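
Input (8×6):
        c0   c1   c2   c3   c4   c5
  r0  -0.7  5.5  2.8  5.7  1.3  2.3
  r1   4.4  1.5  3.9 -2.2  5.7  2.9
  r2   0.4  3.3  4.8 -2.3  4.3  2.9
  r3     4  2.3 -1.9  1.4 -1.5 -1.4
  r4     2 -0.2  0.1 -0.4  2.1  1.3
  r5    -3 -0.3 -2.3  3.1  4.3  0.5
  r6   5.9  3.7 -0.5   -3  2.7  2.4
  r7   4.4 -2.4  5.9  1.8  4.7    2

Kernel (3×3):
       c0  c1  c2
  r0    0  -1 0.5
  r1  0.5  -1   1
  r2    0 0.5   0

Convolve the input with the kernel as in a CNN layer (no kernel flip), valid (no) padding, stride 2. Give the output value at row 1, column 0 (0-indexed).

The receptive field on the input at this output position is [0.4 3.3 4.8 / 4 2.3 -1.9 / 2 -0.2 0.1]. Elementwise product with the kernel and sum: 3.3·-1 + 4.8·0.5 + 4·0.5 + 2.3·-1 + -1.9·1 + -0.2·0.5.

-3.2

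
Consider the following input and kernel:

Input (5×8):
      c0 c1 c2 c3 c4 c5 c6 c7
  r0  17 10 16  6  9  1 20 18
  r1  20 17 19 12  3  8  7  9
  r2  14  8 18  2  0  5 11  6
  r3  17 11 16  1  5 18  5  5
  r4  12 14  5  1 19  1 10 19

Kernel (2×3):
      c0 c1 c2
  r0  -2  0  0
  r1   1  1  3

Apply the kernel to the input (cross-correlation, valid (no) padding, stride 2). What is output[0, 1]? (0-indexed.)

8

The receptive field on the input at this output position is [16 6 9 / 19 12 3]. Elementwise product with the kernel and sum: 16·-2 + 19·1 + 12·1 + 3·3.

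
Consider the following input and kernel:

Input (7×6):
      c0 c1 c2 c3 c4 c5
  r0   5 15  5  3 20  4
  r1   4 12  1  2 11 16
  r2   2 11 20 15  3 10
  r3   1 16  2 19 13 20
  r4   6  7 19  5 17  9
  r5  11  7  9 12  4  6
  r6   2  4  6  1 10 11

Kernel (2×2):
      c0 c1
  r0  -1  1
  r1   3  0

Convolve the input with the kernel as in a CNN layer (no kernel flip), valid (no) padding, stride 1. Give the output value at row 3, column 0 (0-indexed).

The receptive field on the input at this output position is [1 16 / 6 7]. Elementwise product with the kernel and sum: 1·-1 + 16·1 + 6·3.

33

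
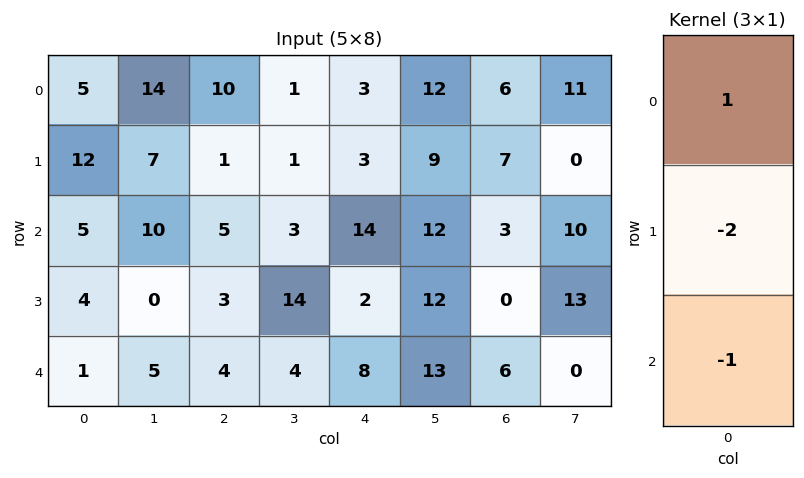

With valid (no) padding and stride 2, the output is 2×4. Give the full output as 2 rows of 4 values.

-24 3 -17 -11
-4 -5 2 -3

Output[0,0]: The receptive field on the input at this output position is [5 / 12 / 5]. Elementwise product with the kernel and sum: 5·1 + 12·-2 + 5·-1.
Output[0,1]: The receptive field on the input at this output position is [10 / 1 / 5]. Elementwise product with the kernel and sum: 10·1 + 1·-2 + 5·-1.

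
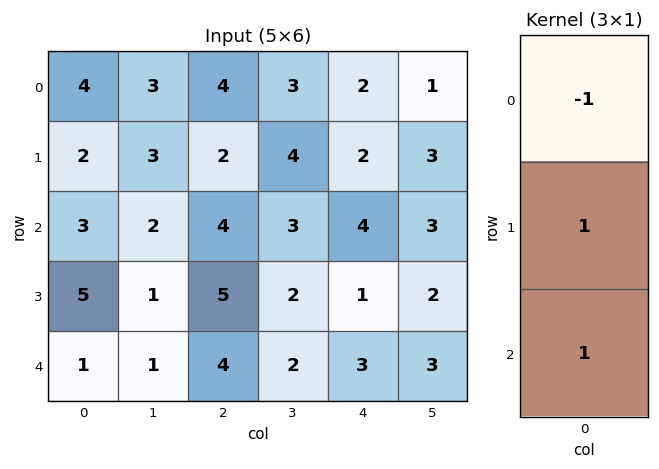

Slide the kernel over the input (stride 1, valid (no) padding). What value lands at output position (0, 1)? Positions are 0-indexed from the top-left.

The receptive field on the input at this output position is [3 / 3 / 2]. Elementwise product with the kernel and sum: 3·-1 + 3·1 + 2·1.

2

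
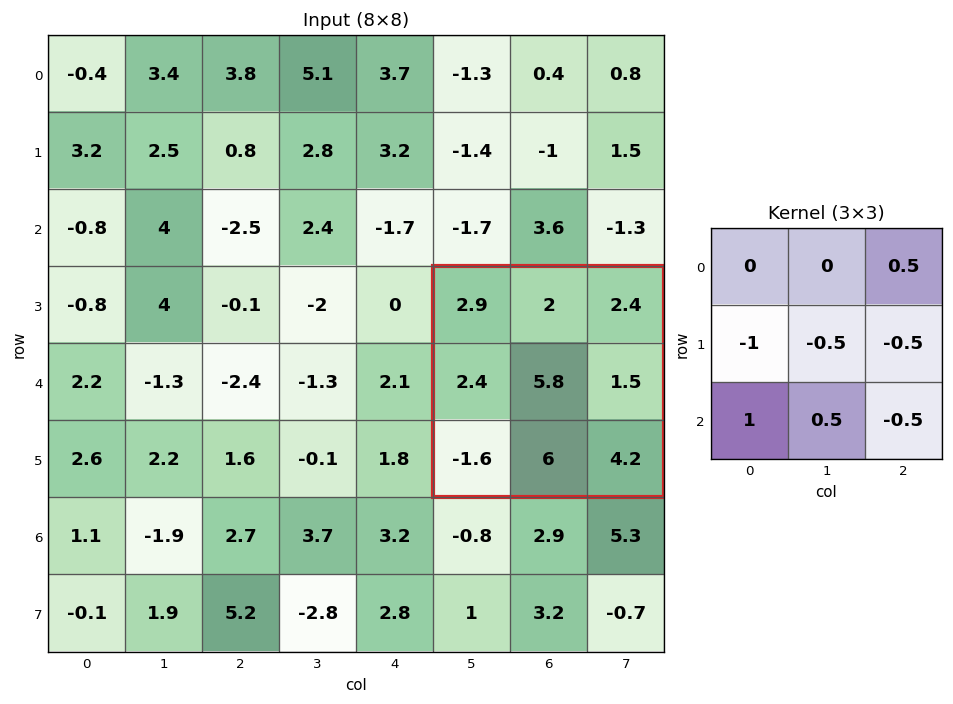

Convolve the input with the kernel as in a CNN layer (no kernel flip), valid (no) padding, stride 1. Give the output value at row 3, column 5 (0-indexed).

-5.55

The receptive field on the input at this output position is [2.9 2 2.4 / 2.4 5.8 1.5 / -1.6 6 4.2]. Elementwise product with the kernel and sum: 2.4·0.5 + 2.4·-1 + 5.8·-0.5 + 1.5·-0.5 + -1.6·1 + 6·0.5 + 4.2·-0.5.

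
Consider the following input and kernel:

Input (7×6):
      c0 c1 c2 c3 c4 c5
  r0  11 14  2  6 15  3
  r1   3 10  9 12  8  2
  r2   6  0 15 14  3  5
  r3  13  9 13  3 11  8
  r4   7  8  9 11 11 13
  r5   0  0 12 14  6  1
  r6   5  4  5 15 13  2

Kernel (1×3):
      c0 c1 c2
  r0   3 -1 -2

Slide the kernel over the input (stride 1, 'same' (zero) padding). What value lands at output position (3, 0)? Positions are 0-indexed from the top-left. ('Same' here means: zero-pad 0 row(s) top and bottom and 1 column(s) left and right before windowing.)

The receptive field on the zero-padded input at this output position is [0 13 9]. Elementwise product with the kernel and sum: 0·3 + 13·-1 + 9·-2.

-31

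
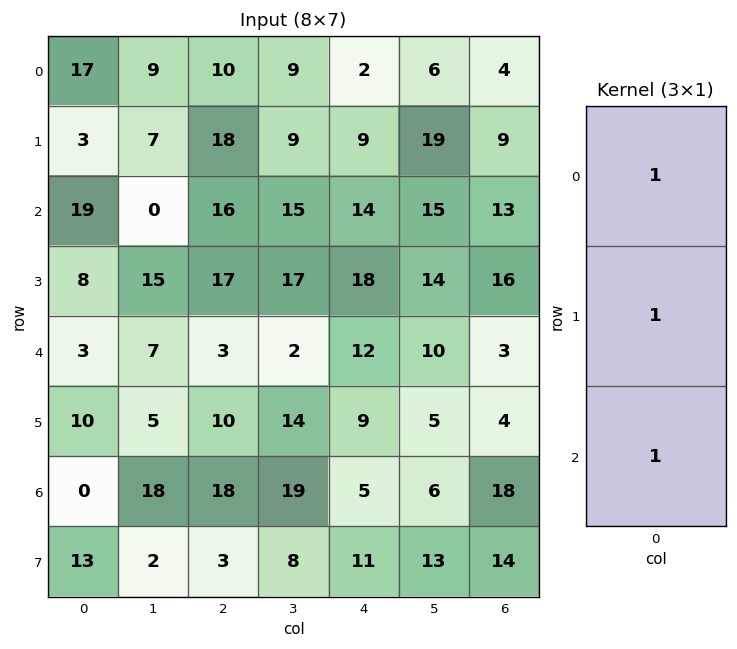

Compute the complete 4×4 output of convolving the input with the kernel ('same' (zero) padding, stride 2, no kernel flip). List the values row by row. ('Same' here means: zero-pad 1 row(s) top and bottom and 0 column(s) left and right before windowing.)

20 28 11 13
30 51 41 38
21 30 39 23
23 31 25 36

Output[0,0]: The receptive field on the zero-padded input at this output position is [0 / 17 / 3]. Elementwise product with the kernel and sum: 0·1 + 17·1 + 3·1.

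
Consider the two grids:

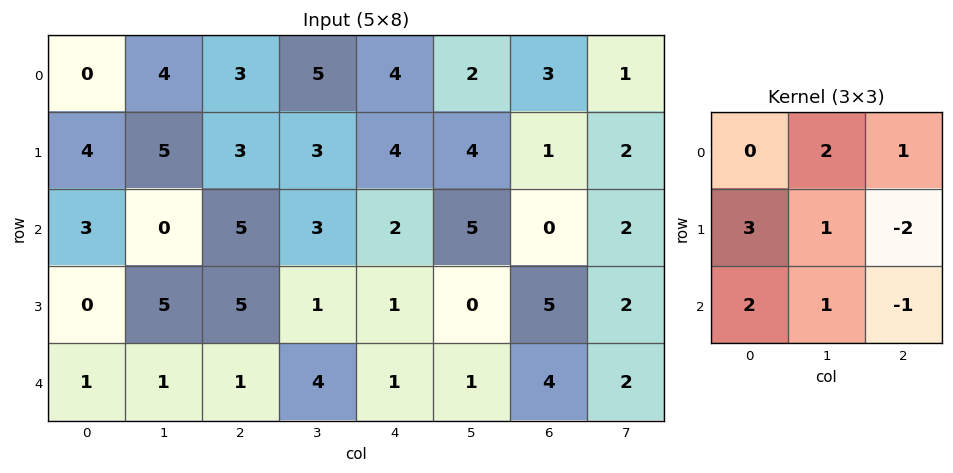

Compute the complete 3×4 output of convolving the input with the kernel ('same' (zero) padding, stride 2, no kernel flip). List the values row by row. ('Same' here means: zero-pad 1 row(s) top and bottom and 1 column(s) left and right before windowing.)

-9 15 21 14
11 22 16 18
4 7 13 15

Output[0,0]: The receptive field on the zero-padded input at this output position is [0 0 0 / 0 0 4 / 0 4 5]. Elementwise product with the kernel and sum: 0·2 + 0·1 + 0·3 + 0·1 + 4·-2 + 0·2 + 4·1 + 5·-1.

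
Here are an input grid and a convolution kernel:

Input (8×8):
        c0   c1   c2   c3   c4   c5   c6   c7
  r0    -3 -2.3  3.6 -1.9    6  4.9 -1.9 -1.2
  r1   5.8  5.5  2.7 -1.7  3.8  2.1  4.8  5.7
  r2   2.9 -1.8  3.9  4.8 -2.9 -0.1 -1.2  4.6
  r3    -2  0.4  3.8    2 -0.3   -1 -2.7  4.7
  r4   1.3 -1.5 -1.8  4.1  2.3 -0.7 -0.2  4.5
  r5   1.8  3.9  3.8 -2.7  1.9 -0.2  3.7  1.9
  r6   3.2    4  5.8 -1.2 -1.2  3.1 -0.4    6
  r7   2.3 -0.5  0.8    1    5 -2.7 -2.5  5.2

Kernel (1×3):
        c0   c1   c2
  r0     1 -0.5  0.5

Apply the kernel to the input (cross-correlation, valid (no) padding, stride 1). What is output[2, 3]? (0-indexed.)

The receptive field on the input at this output position is [4.8 -2.9 -0.1]. Elementwise product with the kernel and sum: 4.8·1 + -2.9·-0.5 + -0.1·0.5.

6.2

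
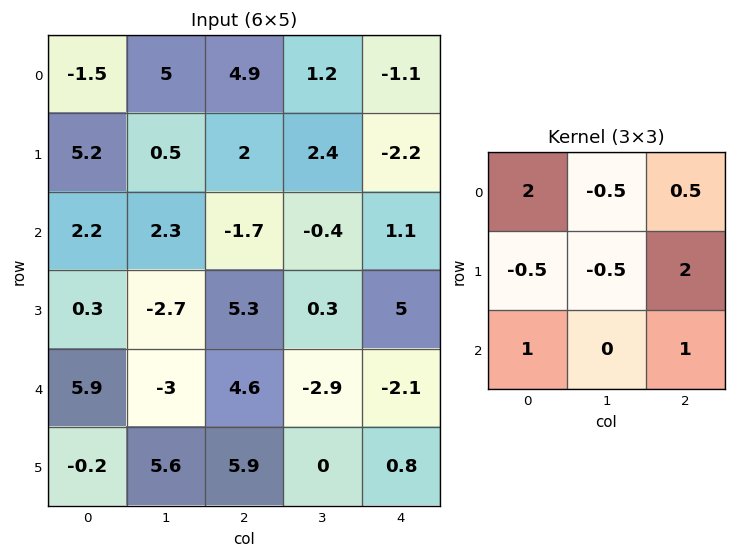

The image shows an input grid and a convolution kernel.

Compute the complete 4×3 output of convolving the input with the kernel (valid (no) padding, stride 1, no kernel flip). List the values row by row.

-1.4 13.6 1.45
11.1 -2.3 15.25
24.7 -1.35 7.05
18.05 -8.9 14.6

Output[0,0]: The receptive field on the input at this output position is [-1.5 5 4.9 / 5.2 0.5 2 / 2.2 2.3 -1.7]. Elementwise product with the kernel and sum: -1.5·2 + 5·-0.5 + 4.9·0.5 + 5.2·-0.5 + 0.5·-0.5 + 2·2 + 2.2·1 + -1.7·1.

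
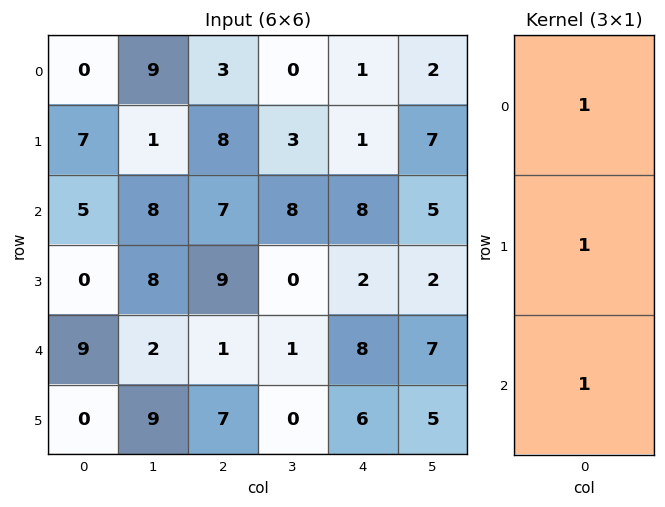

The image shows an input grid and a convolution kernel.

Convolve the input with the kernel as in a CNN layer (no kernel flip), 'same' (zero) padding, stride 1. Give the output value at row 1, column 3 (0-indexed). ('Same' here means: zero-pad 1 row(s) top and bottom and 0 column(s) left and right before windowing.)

The receptive field on the zero-padded input at this output position is [0 / 3 / 8]. Elementwise product with the kernel and sum: 0·1 + 3·1 + 8·1.

11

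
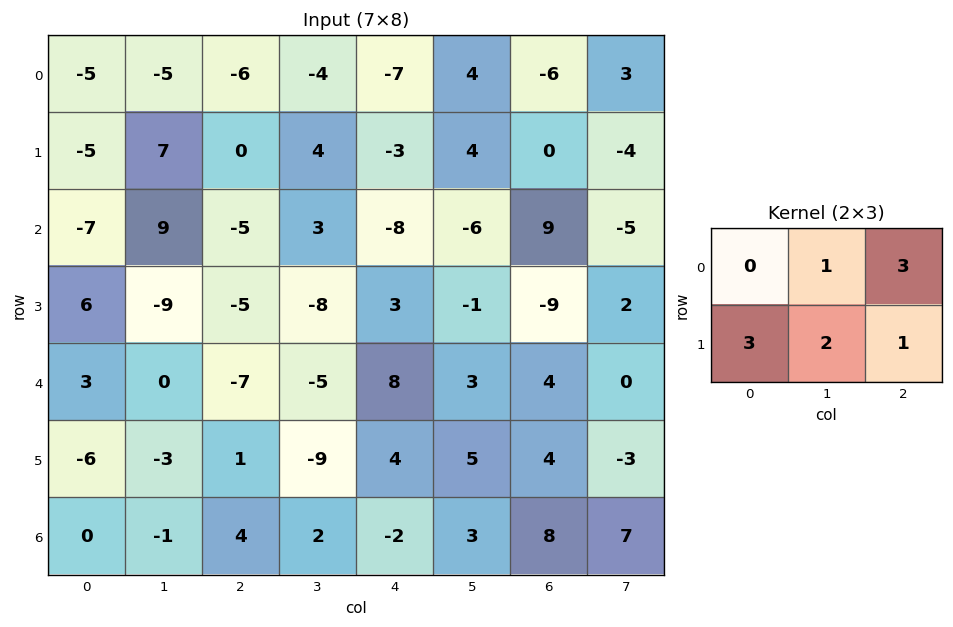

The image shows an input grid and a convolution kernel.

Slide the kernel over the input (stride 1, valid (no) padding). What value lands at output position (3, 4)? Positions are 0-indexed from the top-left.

The receptive field on the input at this output position is [3 -1 -9 / 8 3 4]. Elementwise product with the kernel and sum: -1·1 + -9·3 + 8·3 + 3·2 + 4·1.

6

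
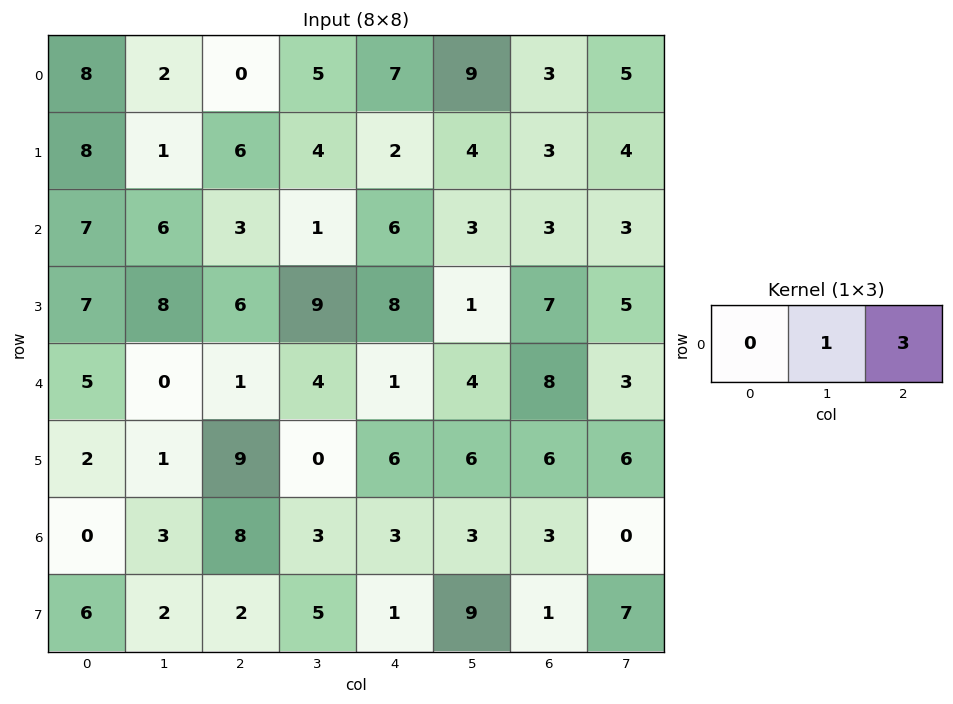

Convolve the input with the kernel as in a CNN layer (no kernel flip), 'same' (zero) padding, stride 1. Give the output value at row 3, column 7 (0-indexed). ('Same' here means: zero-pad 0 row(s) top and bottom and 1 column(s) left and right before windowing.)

The receptive field on the zero-padded input at this output position is [7 5 0]. Elementwise product with the kernel and sum: 5·1 + 0·3.

5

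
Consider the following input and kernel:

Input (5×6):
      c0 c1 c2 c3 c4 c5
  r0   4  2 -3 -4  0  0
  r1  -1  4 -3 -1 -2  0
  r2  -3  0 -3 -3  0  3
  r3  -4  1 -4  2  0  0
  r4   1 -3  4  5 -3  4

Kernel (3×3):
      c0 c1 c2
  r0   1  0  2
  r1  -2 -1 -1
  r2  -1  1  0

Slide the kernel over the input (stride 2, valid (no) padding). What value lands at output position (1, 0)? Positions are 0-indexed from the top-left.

-2

The receptive field on the input at this output position is [-3 0 -3 / -4 1 -4 / 1 -3 4]. Elementwise product with the kernel and sum: -3·1 + -3·2 + -4·-2 + 1·-1 + -4·-1 + 1·-1 + -3·1.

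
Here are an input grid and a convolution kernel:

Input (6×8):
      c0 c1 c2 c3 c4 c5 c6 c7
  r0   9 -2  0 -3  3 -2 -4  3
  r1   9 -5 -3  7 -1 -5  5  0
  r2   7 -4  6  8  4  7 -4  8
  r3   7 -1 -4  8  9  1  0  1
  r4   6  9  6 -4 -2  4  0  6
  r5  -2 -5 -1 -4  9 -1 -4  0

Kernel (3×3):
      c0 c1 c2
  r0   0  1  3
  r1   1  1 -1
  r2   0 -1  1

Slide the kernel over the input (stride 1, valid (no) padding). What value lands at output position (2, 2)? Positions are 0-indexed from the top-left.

17

The receptive field on the input at this output position is [6 8 4 / -4 8 9 / 6 -4 -2]. Elementwise product with the kernel and sum: 8·1 + 4·3 + -4·1 + 8·1 + 9·-1 + -4·-1 + -2·1.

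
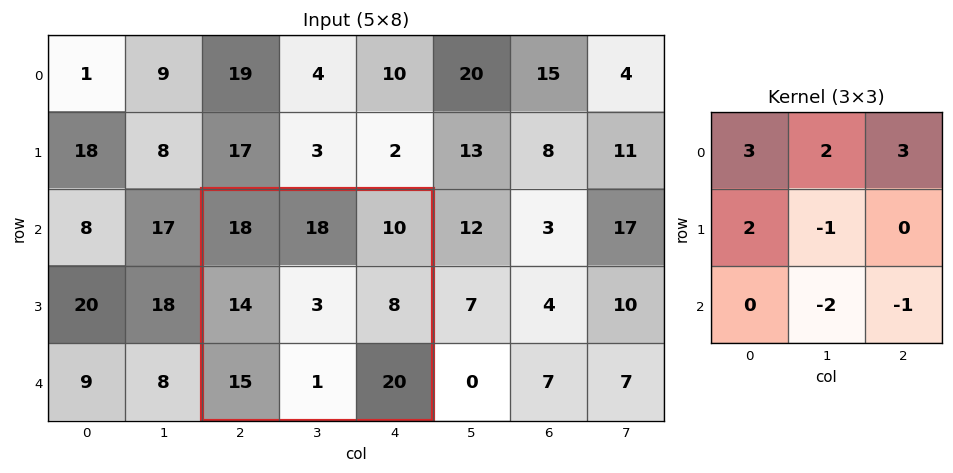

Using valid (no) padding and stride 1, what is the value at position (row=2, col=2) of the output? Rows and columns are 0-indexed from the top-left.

123

The receptive field on the input at this output position is [18 18 10 / 14 3 8 / 15 1 20]. Elementwise product with the kernel and sum: 18·3 + 18·2 + 10·3 + 14·2 + 3·-1 + 1·-2 + 20·-1.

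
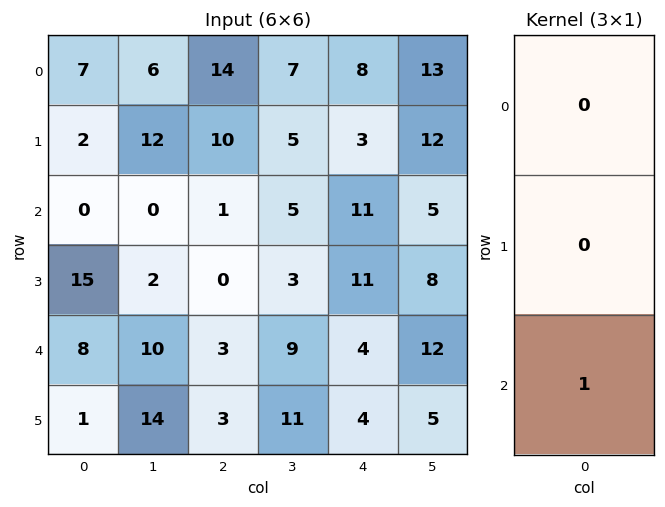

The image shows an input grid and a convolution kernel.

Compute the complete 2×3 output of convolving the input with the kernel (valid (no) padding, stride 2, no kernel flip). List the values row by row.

Output[0,0]: The receptive field on the input at this output position is [7 / 2 / 0]. Elementwise product with the kernel and sum: 0·1.
Output[0,1]: The receptive field on the input at this output position is [14 / 10 / 1]. Elementwise product with the kernel and sum: 1·1.

0 1 11
8 3 4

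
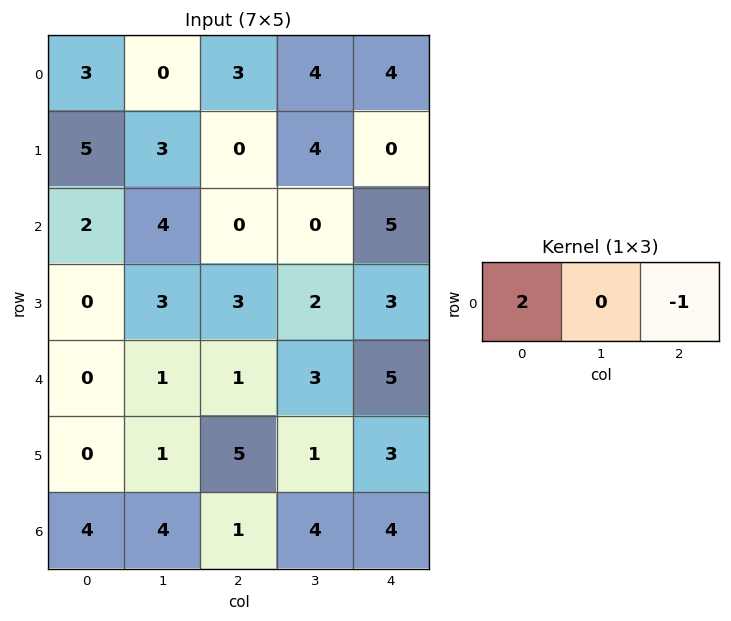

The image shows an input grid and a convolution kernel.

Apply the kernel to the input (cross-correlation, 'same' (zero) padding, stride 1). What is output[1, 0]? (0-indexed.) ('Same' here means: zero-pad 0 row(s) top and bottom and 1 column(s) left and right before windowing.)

-3

The receptive field on the zero-padded input at this output position is [0 5 3]. Elementwise product with the kernel and sum: 0·2 + 3·-1.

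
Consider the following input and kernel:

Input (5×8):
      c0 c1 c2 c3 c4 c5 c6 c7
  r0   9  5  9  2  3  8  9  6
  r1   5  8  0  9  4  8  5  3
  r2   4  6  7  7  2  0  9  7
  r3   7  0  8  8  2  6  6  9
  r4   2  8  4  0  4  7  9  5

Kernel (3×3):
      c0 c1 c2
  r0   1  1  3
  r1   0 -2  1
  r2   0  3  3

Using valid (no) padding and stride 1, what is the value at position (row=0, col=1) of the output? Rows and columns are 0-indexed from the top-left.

71

The receptive field on the input at this output position is [5 9 2 / 8 0 9 / 6 7 7]. Elementwise product with the kernel and sum: 5·1 + 9·1 + 2·3 + 0·-2 + 9·1 + 7·3 + 7·3.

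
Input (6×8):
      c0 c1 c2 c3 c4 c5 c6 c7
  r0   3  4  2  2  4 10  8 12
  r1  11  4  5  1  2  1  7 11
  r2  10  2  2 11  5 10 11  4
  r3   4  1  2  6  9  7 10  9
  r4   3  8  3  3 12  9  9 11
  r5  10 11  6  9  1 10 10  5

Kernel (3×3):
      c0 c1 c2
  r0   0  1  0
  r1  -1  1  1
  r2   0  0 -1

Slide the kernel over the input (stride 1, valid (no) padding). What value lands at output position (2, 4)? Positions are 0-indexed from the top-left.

The receptive field on the input at this output position is [5 10 11 / 9 7 10 / 12 9 9]. Elementwise product with the kernel and sum: 10·1 + 9·-1 + 7·1 + 10·1 + 9·-1.

9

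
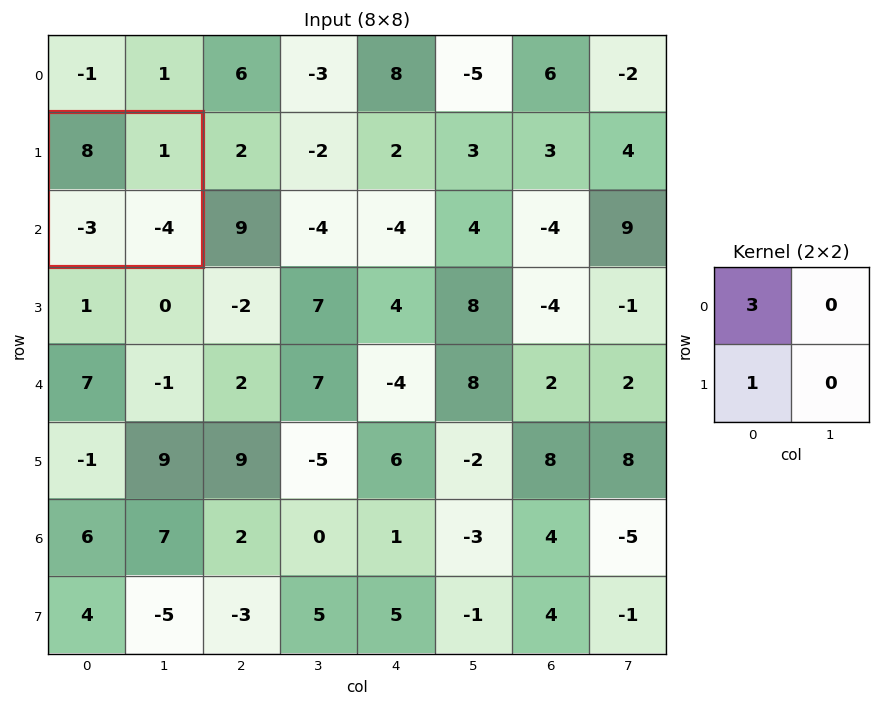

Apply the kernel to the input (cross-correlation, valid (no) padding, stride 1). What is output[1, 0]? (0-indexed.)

21

The receptive field on the input at this output position is [8 1 / -3 -4]. Elementwise product with the kernel and sum: 8·3 + -3·1.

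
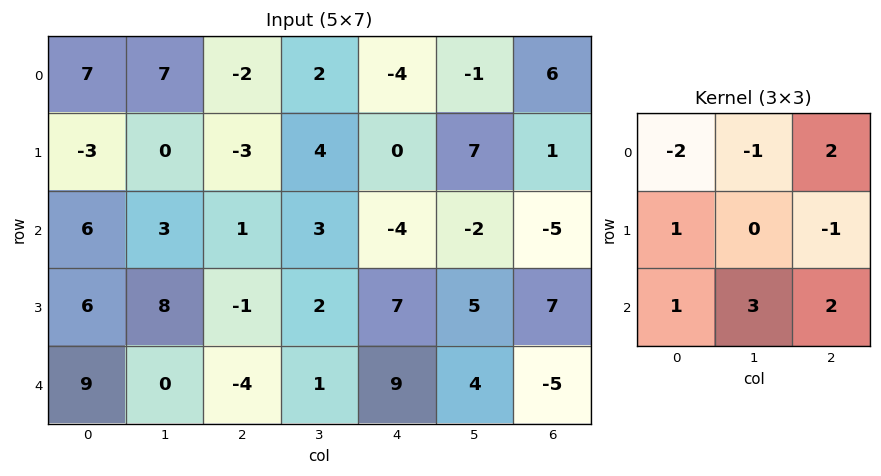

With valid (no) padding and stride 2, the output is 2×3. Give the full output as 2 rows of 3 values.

-8 -7 0
-5 -4 11

Output[0,0]: The receptive field on the input at this output position is [7 7 -2 / -3 0 -3 / 6 3 1]. Elementwise product with the kernel and sum: 7·-2 + 7·-1 + -2·2 + -3·1 + -3·-1 + 6·1 + 3·3 + 1·2.
Output[0,1]: The receptive field on the input at this output position is [-2 2 -4 / -3 4 0 / 1 3 -4]. Elementwise product with the kernel and sum: -2·-2 + 2·-1 + -4·2 + -3·1 + 0·-1 + 1·1 + 3·3 + -4·2.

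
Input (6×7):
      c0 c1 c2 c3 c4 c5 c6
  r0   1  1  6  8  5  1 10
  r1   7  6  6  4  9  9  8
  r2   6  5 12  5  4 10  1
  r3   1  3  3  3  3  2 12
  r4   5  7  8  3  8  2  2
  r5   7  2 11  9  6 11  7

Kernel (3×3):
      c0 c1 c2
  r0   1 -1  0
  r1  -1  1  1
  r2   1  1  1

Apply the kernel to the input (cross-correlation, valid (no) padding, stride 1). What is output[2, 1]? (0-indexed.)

14

The receptive field on the input at this output position is [5 12 5 / 3 3 3 / 7 8 3]. Elementwise product with the kernel and sum: 5·1 + 12·-1 + 3·-1 + 3·1 + 3·1 + 7·1 + 8·1 + 3·1.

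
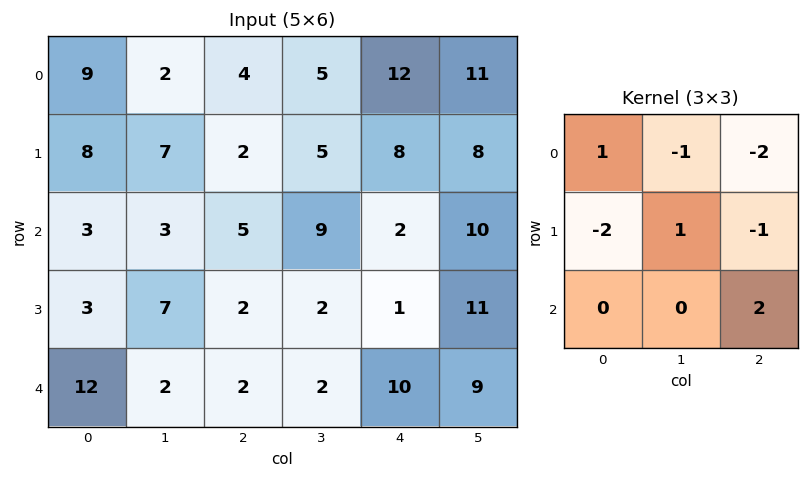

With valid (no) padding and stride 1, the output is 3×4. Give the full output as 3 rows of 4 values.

-2 -11 -28 -19
-7 -11 -20 -23
-7 -30 9 -9

Output[0,0]: The receptive field on the input at this output position is [9 2 4 / 8 7 2 / 3 3 5]. Elementwise product with the kernel and sum: 9·1 + 2·-1 + 4·-2 + 8·-2 + 7·1 + 2·-1 + 5·2.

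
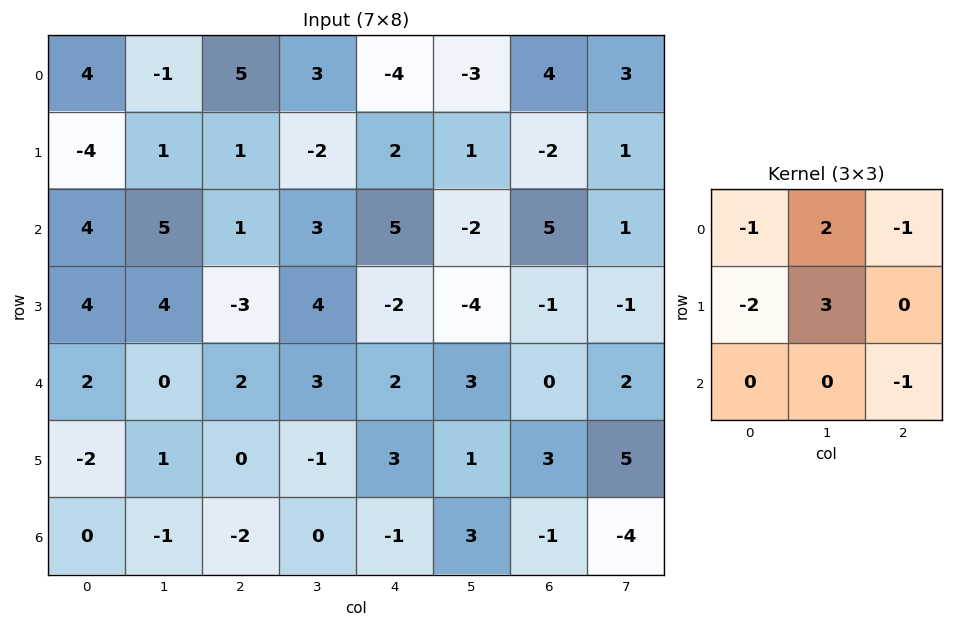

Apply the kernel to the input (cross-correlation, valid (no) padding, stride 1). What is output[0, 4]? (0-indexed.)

-12

The receptive field on the input at this output position is [-4 -3 4 / 2 1 -2 / 5 -2 5]. Elementwise product with the kernel and sum: -4·-1 + -3·2 + 4·-1 + 2·-2 + 1·3 + 5·-1.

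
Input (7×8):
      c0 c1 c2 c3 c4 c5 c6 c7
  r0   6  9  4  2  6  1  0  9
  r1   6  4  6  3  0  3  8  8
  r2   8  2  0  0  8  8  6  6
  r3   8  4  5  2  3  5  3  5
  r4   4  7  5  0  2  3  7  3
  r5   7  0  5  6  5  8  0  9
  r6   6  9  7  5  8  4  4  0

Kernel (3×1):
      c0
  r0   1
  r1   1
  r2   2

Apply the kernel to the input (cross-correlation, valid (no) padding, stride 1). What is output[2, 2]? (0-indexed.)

The receptive field on the input at this output position is [0 / 5 / 5]. Elementwise product with the kernel and sum: 0·1 + 5·1 + 5·2.

15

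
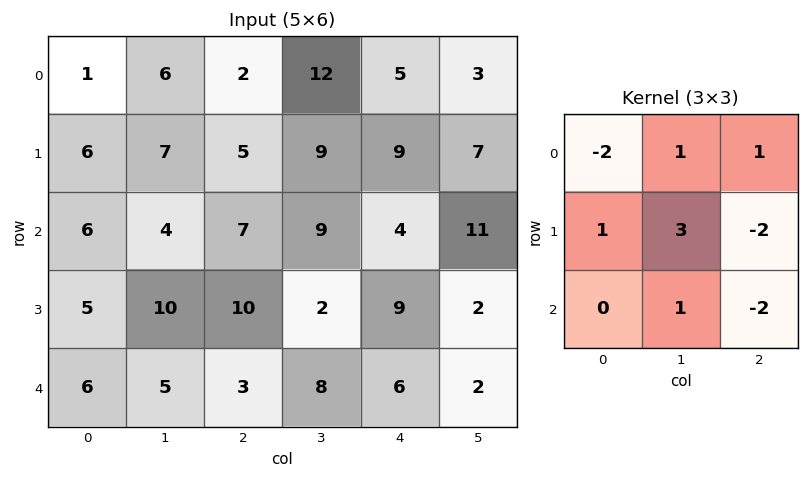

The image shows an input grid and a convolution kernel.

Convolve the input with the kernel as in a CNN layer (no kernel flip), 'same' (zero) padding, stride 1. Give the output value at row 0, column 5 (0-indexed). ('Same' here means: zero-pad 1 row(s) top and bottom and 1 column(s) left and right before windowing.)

The receptive field on the zero-padded input at this output position is [0 0 0 / 5 3 0 / 9 7 0]. Elementwise product with the kernel and sum: 0·-2 + 0·1 + 0·1 + 5·1 + 3·3 + 0·-2 + 7·1 + 0·-2.

21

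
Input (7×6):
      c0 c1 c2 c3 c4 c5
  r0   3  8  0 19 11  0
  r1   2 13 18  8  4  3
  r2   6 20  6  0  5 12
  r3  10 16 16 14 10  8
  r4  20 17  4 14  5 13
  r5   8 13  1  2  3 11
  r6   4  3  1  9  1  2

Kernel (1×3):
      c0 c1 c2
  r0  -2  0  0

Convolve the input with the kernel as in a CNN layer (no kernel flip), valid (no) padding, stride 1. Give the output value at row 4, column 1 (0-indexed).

-34

The receptive field on the input at this output position is [17 4 14]. Elementwise product with the kernel and sum: 17·-2.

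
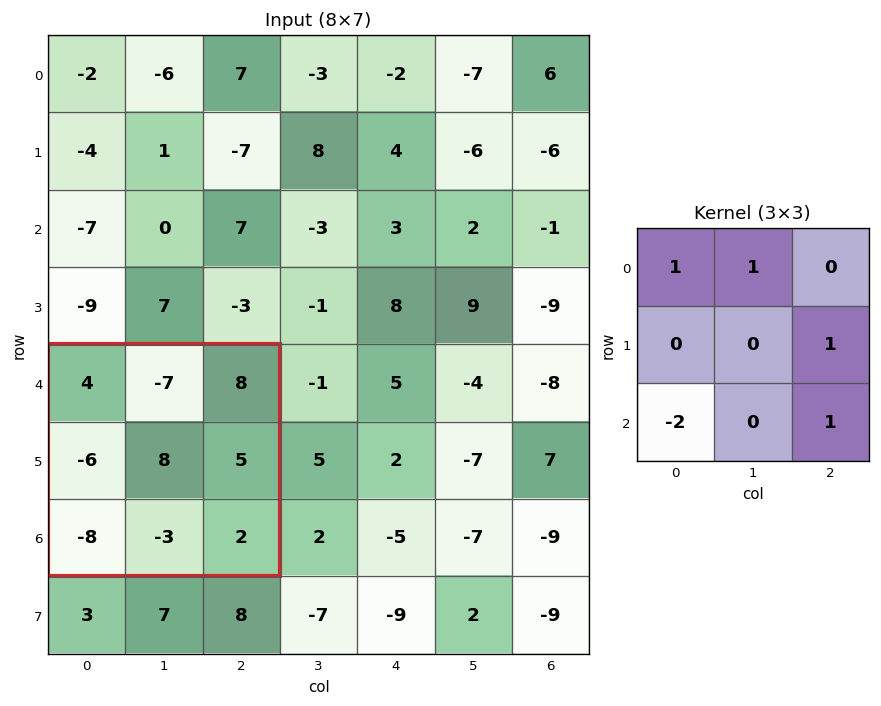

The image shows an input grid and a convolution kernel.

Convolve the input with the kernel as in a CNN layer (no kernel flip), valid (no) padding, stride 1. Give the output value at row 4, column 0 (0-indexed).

The receptive field on the input at this output position is [4 -7 8 / -6 8 5 / -8 -3 2]. Elementwise product with the kernel and sum: 4·1 + -7·1 + 5·1 + -8·-2 + 2·1.

20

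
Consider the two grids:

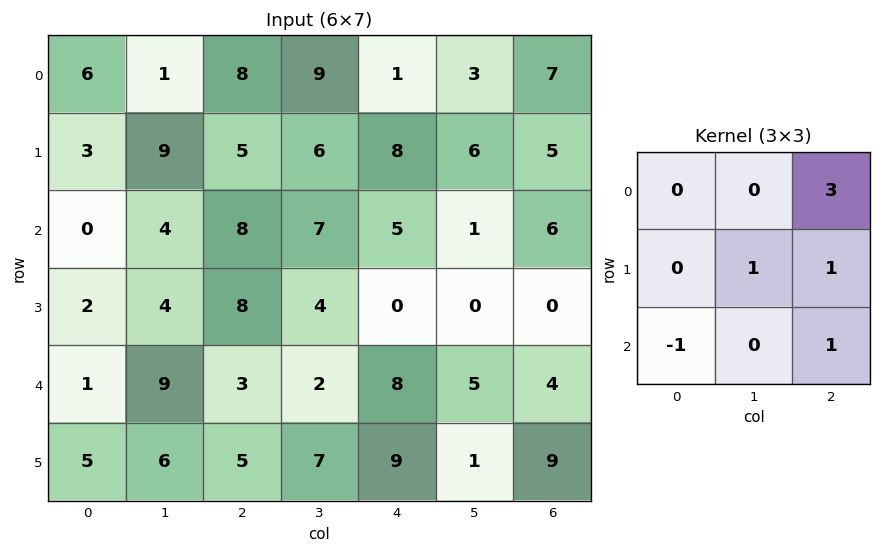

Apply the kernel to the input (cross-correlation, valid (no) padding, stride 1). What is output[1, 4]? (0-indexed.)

22

The receptive field on the input at this output position is [8 6 5 / 5 1 6 / 0 0 0]. Elementwise product with the kernel and sum: 5·3 + 1·1 + 6·1 + 0·-1 + 0·1.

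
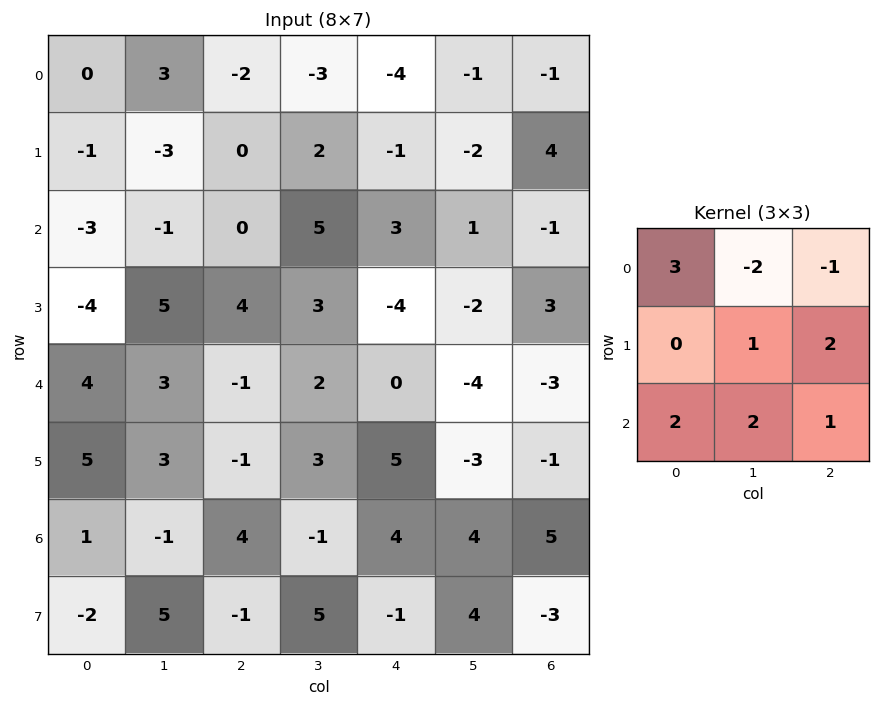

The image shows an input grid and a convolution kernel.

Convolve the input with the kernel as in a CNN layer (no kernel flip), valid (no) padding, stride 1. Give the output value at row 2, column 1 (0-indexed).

The receptive field on the input at this output position is [-1 0 5 / 5 4 3 / 3 -1 2]. Elementwise product with the kernel and sum: -1·3 + 0·-2 + 5·-1 + 4·1 + 3·2 + 3·2 + -1·2 + 2·1.

8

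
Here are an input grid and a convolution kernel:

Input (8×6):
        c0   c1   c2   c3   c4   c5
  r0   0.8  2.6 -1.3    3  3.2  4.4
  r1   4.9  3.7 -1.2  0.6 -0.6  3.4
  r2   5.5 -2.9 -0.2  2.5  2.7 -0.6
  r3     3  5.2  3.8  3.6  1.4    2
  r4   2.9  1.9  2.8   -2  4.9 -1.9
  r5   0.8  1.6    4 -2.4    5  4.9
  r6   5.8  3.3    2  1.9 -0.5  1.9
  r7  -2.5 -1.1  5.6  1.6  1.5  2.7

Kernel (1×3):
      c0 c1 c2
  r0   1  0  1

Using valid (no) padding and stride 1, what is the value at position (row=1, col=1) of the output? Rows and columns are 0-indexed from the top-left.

The receptive field on the input at this output position is [3.7 -1.2 0.6]. Elementwise product with the kernel and sum: 3.7·1 + 0.6·1.

4.3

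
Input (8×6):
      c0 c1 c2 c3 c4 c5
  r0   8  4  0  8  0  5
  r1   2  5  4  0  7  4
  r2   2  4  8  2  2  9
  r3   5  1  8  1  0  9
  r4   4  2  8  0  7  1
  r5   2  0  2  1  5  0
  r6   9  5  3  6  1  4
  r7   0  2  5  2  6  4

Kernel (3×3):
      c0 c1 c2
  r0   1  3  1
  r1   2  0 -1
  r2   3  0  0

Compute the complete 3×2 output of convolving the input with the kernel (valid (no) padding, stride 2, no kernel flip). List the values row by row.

26 49
36 56
47 23

Output[0,0]: The receptive field on the input at this output position is [8 4 0 / 2 5 4 / 2 4 8]. Elementwise product with the kernel and sum: 8·1 + 4·3 + 0·1 + 2·2 + 4·-1 + 2·3.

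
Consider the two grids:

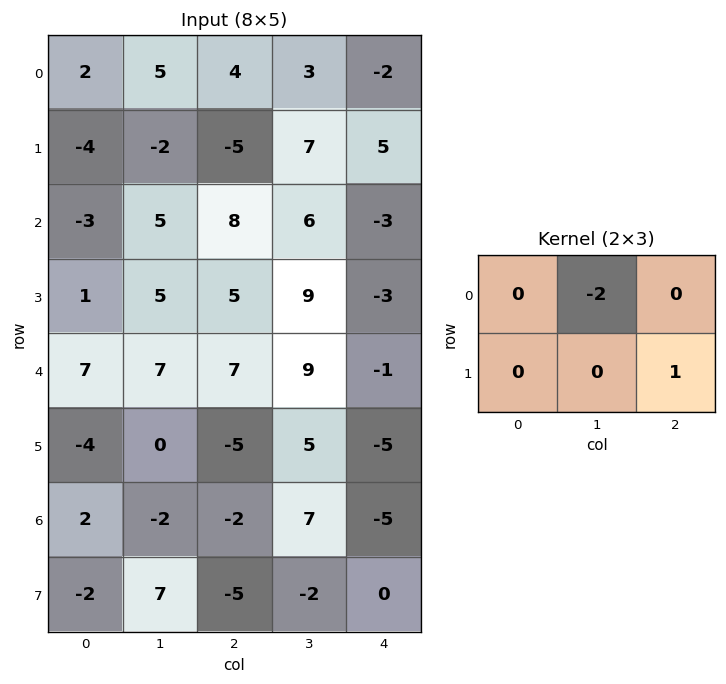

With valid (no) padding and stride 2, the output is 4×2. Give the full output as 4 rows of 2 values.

Output[0,0]: The receptive field on the input at this output position is [2 5 4 / -4 -2 -5]. Elementwise product with the kernel and sum: 5·-2 + -5·1.

-15 -1
-5 -15
-19 -23
-1 -14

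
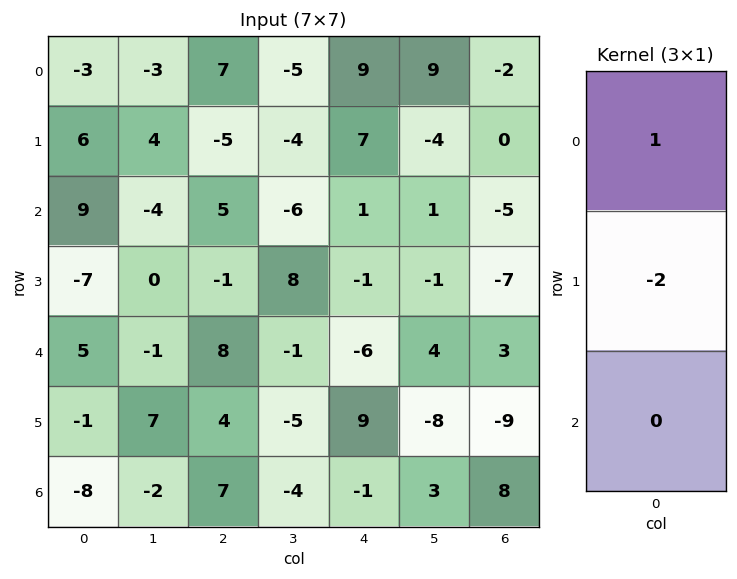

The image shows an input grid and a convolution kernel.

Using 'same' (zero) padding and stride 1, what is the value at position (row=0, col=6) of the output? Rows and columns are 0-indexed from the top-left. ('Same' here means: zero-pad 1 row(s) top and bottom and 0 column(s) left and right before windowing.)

The receptive field on the zero-padded input at this output position is [0 / -2 / 0]. Elementwise product with the kernel and sum: 0·1 + -2·-2.

4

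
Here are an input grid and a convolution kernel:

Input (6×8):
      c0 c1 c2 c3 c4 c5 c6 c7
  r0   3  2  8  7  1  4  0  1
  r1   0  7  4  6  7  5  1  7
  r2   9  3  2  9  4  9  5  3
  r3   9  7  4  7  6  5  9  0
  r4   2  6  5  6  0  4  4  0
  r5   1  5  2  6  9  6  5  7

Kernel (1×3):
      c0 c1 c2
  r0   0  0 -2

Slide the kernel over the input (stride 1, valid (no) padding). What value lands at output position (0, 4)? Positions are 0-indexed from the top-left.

The receptive field on the input at this output position is [1 4 0]. Elementwise product with the kernel and sum: 0·-2.

0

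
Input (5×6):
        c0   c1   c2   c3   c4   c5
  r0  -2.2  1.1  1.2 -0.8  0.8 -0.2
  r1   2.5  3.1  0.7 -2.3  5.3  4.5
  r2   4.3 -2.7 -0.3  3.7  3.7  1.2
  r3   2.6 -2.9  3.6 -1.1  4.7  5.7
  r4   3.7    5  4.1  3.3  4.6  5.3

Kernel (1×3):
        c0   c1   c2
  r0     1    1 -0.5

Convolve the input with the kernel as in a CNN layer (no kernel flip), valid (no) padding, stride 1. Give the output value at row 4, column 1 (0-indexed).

The receptive field on the input at this output position is [5 4.1 3.3]. Elementwise product with the kernel and sum: 5·1 + 4.1·1 + 3.3·-0.5.

7.45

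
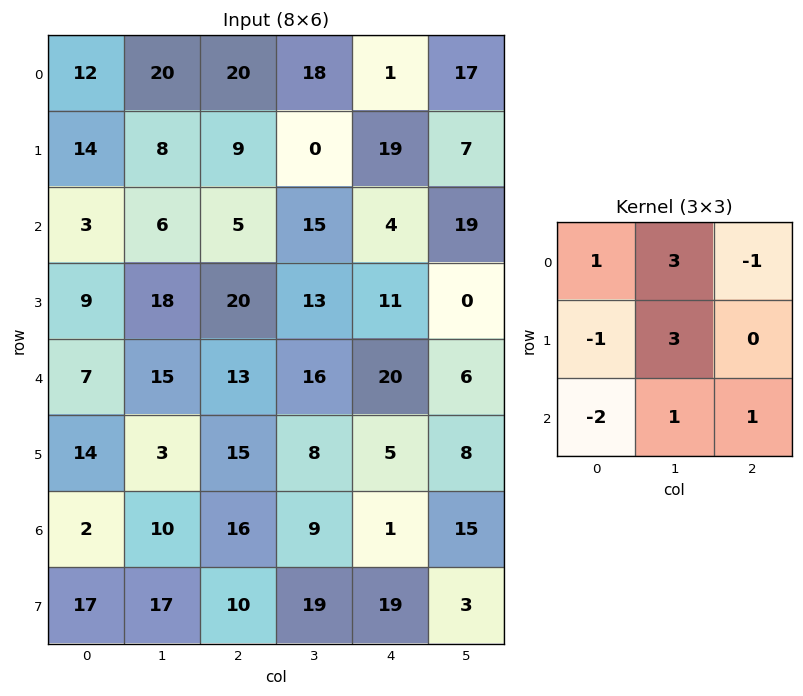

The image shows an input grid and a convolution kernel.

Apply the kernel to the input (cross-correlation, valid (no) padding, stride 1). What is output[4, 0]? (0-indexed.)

56

The receptive field on the input at this output position is [7 15 13 / 14 3 15 / 2 10 16]. Elementwise product with the kernel and sum: 7·1 + 15·3 + 13·-1 + 14·-1 + 3·3 + 2·-2 + 10·1 + 16·1.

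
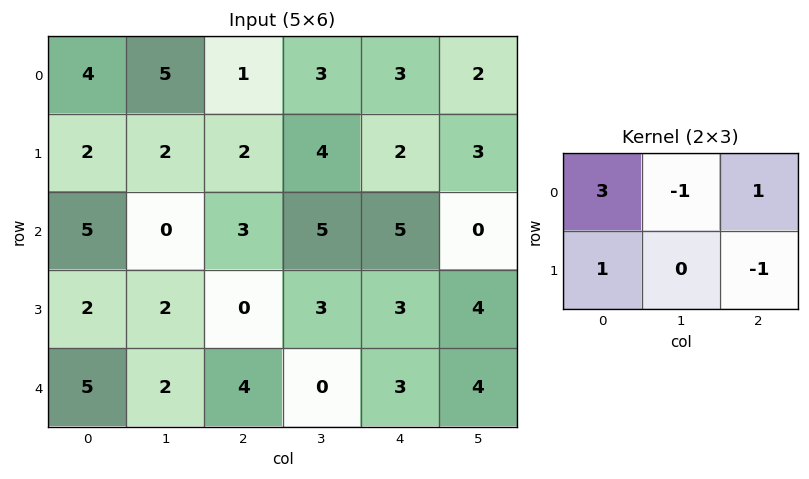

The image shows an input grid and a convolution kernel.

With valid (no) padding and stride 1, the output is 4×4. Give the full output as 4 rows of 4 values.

8 15 3 9
8 3 2 18
20 1 6 9
5 11 1 6

Output[0,0]: The receptive field on the input at this output position is [4 5 1 / 2 2 2]. Elementwise product with the kernel and sum: 4·3 + 5·-1 + 1·1 + 2·1 + 2·-1.
Output[0,1]: The receptive field on the input at this output position is [5 1 3 / 2 2 4]. Elementwise product with the kernel and sum: 5·3 + 1·-1 + 3·1 + 2·1 + 4·-1.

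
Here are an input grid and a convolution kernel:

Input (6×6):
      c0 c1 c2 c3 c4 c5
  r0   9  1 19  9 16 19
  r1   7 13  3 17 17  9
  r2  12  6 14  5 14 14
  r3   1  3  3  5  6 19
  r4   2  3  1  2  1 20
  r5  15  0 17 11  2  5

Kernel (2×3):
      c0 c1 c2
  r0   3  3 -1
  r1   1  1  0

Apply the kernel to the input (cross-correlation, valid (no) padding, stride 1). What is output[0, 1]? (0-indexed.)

The receptive field on the input at this output position is [1 19 9 / 13 3 17]. Elementwise product with the kernel and sum: 1·3 + 19·3 + 9·-1 + 13·1 + 3·1.

67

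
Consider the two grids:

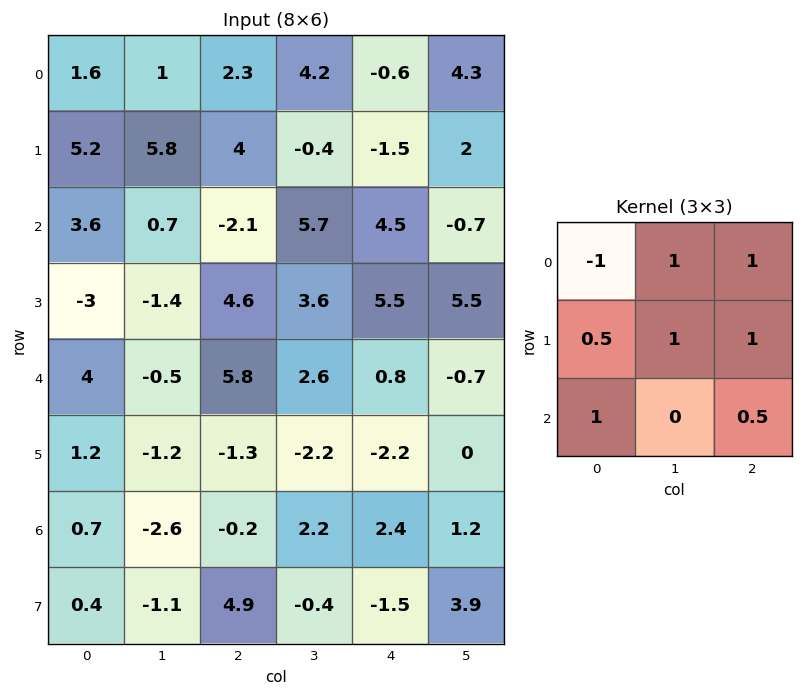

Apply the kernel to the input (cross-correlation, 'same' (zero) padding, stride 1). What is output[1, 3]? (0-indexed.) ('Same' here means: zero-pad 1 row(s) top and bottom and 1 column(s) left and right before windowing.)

1.55

The receptive field on the zero-padded input at this output position is [2.3 4.2 -0.6 / 4 -0.4 -1.5 / -2.1 5.7 4.5]. Elementwise product with the kernel and sum: 2.3·-1 + 4.2·1 + -0.6·1 + 4·0.5 + -0.4·1 + -1.5·1 + -2.1·1 + 4.5·0.5.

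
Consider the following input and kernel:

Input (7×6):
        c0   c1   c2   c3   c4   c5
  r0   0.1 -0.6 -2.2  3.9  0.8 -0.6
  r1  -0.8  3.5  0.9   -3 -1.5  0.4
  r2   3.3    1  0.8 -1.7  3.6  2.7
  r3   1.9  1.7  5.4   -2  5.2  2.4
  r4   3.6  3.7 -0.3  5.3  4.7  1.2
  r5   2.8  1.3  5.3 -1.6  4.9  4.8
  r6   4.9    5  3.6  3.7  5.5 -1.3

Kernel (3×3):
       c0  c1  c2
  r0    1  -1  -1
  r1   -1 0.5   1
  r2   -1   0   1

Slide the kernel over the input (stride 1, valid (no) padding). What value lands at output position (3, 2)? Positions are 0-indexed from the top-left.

The receptive field on the input at this output position is [5.4 -2 5.2 / -0.3 5.3 4.7 / 5.3 -1.6 4.9]. Elementwise product with the kernel and sum: 5.4·1 + -2·-1 + 5.2·-1 + -0.3·-1 + 5.3·0.5 + 4.7·1 + 5.3·-1 + 4.9·1.

9.45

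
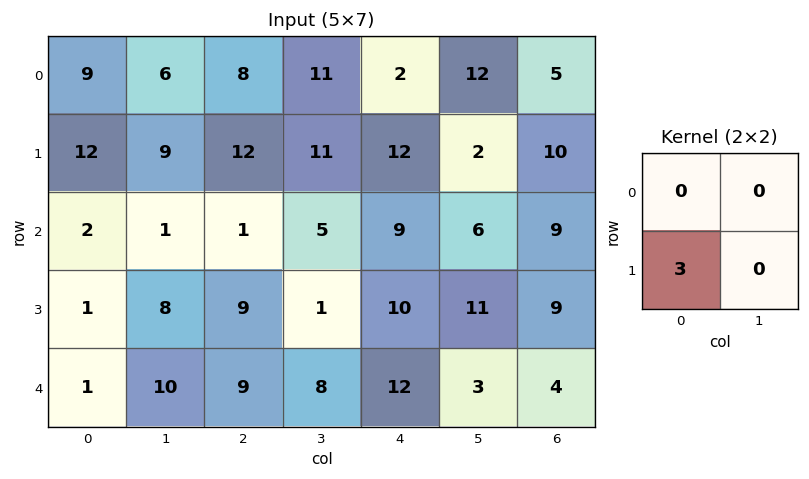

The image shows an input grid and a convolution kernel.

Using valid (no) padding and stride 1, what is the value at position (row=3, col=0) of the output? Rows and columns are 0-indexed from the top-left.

The receptive field on the input at this output position is [1 8 / 1 10]. Elementwise product with the kernel and sum: 1·3.

3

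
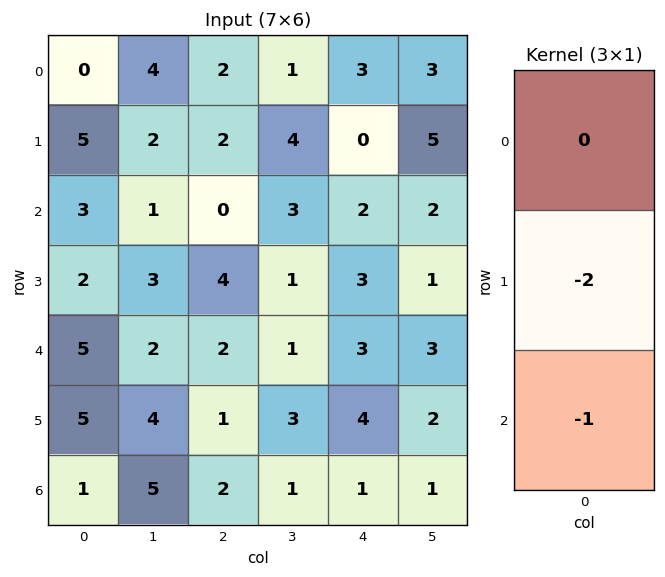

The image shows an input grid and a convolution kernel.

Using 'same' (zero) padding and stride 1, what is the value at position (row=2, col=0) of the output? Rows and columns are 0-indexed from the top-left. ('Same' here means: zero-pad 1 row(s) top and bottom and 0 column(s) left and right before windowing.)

-8

The receptive field on the zero-padded input at this output position is [5 / 3 / 2]. Elementwise product with the kernel and sum: 3·-2 + 2·-1.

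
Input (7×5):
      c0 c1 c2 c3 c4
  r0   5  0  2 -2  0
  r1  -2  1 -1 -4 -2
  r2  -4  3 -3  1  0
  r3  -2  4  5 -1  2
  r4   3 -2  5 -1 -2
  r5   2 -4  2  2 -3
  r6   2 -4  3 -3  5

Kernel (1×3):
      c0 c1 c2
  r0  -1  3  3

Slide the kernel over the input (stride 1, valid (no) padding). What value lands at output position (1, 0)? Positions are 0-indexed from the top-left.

The receptive field on the input at this output position is [-2 1 -1]. Elementwise product with the kernel and sum: -2·-1 + 1·3 + -1·3.

2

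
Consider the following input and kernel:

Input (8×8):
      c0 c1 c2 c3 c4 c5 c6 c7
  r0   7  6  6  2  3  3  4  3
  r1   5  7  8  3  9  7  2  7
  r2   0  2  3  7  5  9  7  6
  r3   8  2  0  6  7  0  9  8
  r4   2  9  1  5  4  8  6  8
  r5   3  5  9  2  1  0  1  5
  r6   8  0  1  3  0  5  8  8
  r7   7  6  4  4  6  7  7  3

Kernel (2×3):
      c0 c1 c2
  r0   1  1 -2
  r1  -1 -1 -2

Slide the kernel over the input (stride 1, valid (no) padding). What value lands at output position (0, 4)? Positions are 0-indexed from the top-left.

-22

The receptive field on the input at this output position is [3 3 4 / 9 7 2]. Elementwise product with the kernel and sum: 3·1 + 3·1 + 4·-2 + 9·-1 + 7·-1 + 2·-2.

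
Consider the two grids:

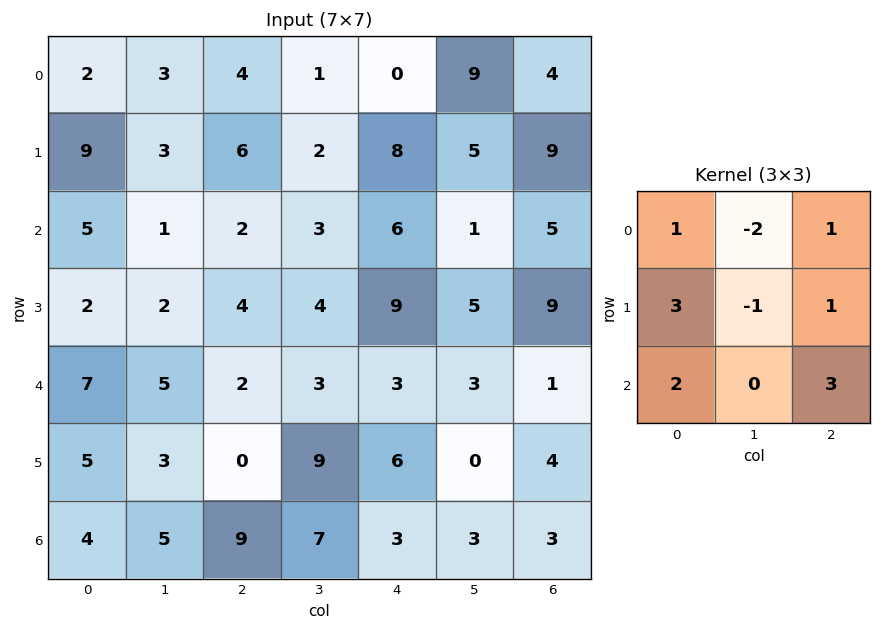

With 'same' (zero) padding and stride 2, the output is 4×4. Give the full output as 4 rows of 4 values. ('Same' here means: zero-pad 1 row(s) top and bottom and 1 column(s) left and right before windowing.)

10 18 31 33
-13 13 18 -5
5 47 18 -5
-6 25 18 -2

Output[0,0]: The receptive field on the zero-padded input at this output position is [0 0 0 / 0 2 3 / 0 9 3]. Elementwise product with the kernel and sum: 0·1 + 0·-2 + 0·1 + 0·3 + 2·-1 + 3·1 + 0·2 + 3·3.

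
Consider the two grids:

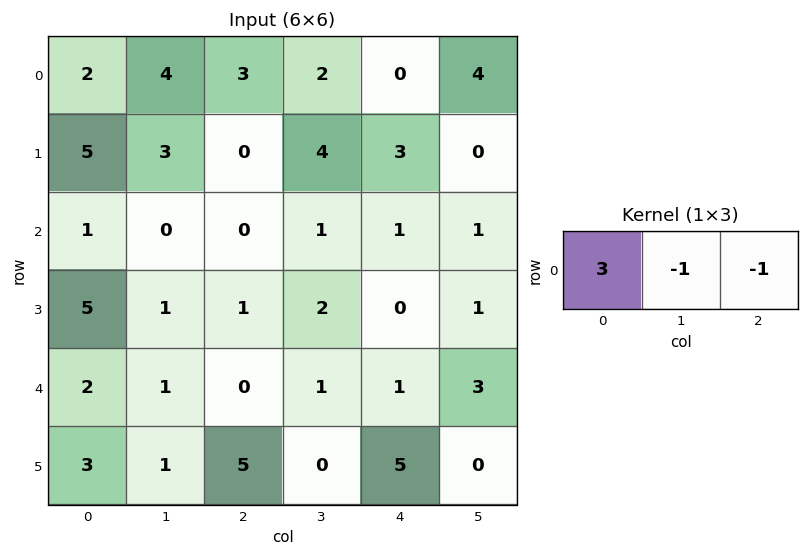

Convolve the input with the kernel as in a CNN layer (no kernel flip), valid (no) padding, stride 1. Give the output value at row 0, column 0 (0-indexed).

The receptive field on the input at this output position is [2 4 3]. Elementwise product with the kernel and sum: 2·3 + 4·-1 + 3·-1.

-1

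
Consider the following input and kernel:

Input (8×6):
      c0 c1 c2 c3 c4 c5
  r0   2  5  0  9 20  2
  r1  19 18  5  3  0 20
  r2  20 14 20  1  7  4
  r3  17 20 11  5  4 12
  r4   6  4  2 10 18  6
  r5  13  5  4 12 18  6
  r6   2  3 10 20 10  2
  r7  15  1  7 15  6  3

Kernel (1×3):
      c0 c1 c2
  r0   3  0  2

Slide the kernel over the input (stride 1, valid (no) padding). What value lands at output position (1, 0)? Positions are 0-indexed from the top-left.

67

The receptive field on the input at this output position is [19 18 5]. Elementwise product with the kernel and sum: 19·3 + 5·2.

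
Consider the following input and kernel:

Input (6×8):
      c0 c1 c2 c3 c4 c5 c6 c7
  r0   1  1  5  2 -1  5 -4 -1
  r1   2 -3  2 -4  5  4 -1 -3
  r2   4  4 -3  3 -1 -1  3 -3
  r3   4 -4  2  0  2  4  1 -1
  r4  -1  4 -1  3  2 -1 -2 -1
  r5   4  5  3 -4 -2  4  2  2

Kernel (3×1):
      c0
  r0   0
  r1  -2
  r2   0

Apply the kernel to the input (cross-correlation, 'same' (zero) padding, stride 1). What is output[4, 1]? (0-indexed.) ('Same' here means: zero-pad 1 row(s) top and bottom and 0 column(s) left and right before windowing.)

The receptive field on the zero-padded input at this output position is [-4 / 4 / 5]. Elementwise product with the kernel and sum: 4·-2.

-8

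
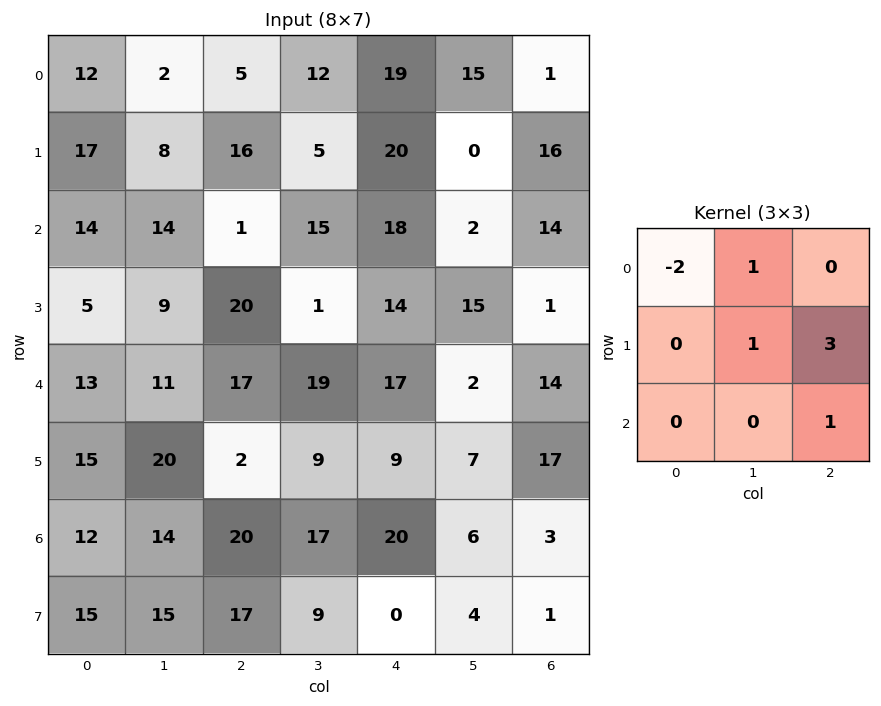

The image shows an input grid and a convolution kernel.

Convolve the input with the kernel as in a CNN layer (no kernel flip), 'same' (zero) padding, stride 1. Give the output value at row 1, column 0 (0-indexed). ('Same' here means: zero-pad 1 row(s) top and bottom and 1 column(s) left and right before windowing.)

67

The receptive field on the zero-padded input at this output position is [0 12 2 / 0 17 8 / 0 14 14]. Elementwise product with the kernel and sum: 0·-2 + 12·1 + 17·1 + 8·3 + 14·1.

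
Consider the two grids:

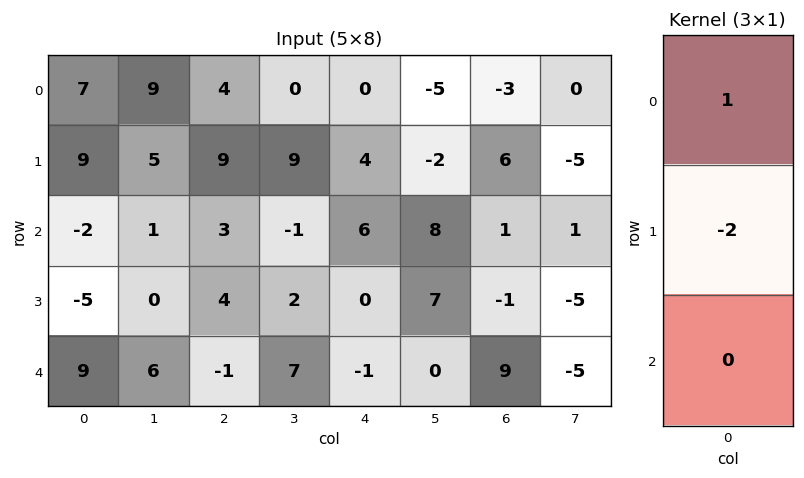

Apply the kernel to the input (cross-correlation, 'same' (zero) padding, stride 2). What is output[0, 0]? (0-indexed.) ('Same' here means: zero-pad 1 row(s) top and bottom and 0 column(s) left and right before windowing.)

The receptive field on the zero-padded input at this output position is [0 / 7 / 9]. Elementwise product with the kernel and sum: 0·1 + 7·-2.

-14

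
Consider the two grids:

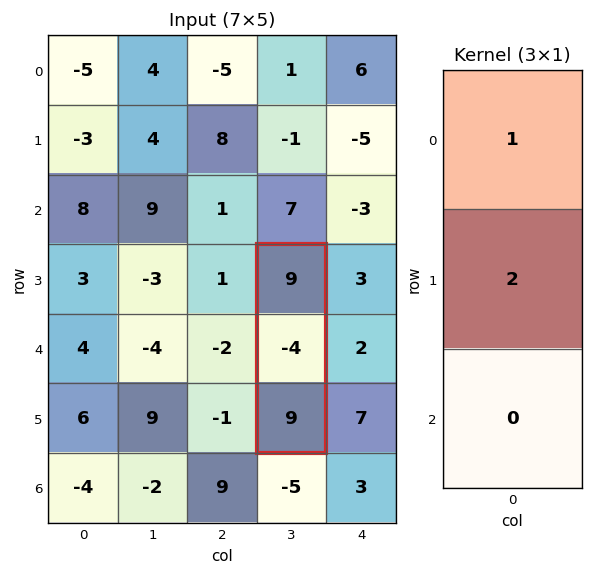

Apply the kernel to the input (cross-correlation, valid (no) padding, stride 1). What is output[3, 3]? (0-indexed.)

1

The receptive field on the input at this output position is [9 / -4 / 9]. Elementwise product with the kernel and sum: 9·1 + -4·2.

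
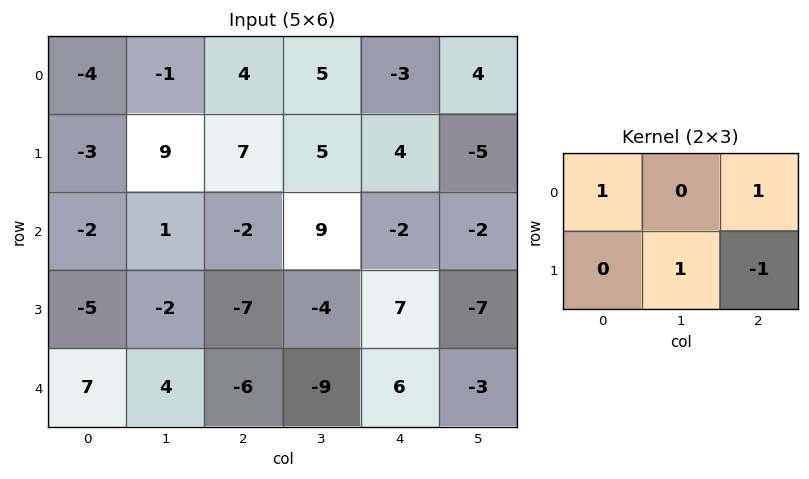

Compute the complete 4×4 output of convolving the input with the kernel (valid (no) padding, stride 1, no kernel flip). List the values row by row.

2 6 2 18
7 3 22 0
1 7 -15 21
-2 -3 -15 -2

Output[0,0]: The receptive field on the input at this output position is [-4 -1 4 / -3 9 7]. Elementwise product with the kernel and sum: -4·1 + 4·1 + 9·1 + 7·-1.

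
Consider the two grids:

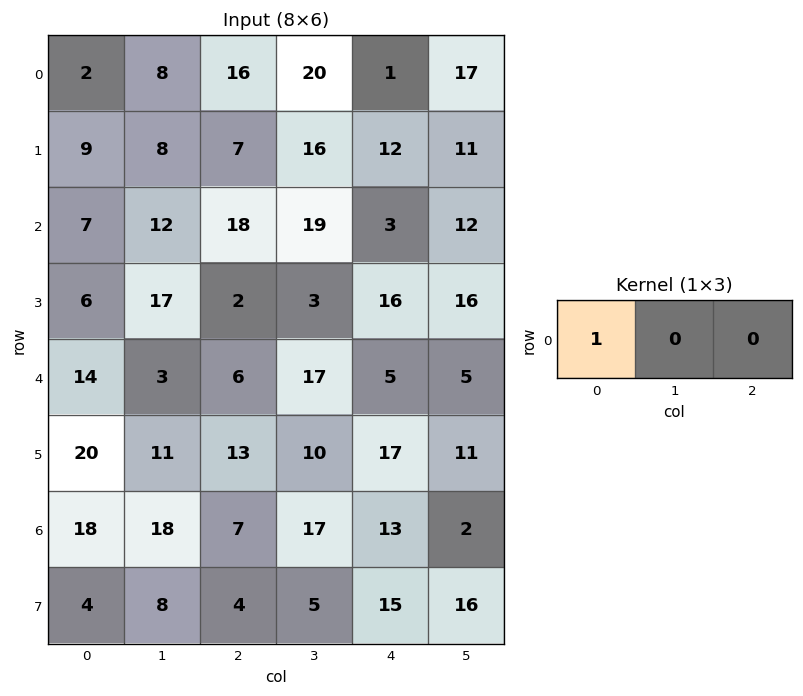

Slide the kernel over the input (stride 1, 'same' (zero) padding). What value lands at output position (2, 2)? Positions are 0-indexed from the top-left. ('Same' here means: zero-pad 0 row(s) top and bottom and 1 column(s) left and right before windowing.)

The receptive field on the zero-padded input at this output position is [12 18 19]. Elementwise product with the kernel and sum: 12·1.

12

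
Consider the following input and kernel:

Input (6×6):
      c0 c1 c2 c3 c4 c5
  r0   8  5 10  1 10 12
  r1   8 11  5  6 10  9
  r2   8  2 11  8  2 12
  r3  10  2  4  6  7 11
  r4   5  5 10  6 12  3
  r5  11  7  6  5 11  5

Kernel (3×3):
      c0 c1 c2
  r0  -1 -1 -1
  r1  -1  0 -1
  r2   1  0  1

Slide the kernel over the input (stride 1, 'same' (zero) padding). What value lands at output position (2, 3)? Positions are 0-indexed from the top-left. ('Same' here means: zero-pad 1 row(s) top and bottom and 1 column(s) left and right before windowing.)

-23

The receptive field on the zero-padded input at this output position is [5 6 10 / 11 8 2 / 4 6 7]. Elementwise product with the kernel and sum: 5·-1 + 6·-1 + 10·-1 + 11·-1 + 2·-1 + 4·1 + 7·1.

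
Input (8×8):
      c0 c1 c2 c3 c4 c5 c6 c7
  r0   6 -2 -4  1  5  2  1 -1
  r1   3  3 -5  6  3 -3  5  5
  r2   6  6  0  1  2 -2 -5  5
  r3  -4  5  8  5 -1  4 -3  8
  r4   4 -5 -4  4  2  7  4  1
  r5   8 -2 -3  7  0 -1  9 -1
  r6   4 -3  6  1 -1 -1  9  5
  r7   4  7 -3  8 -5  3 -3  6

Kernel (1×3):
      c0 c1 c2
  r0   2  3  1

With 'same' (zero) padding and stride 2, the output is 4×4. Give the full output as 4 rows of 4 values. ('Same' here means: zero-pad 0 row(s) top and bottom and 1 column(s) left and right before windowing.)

16 -15 19 6
24 13 6 -14
7 -18 21 27
9 13 -2 30

Output[0,0]: The receptive field on the zero-padded input at this output position is [0 6 -2]. Elementwise product with the kernel and sum: 0·2 + 6·3 + -2·1.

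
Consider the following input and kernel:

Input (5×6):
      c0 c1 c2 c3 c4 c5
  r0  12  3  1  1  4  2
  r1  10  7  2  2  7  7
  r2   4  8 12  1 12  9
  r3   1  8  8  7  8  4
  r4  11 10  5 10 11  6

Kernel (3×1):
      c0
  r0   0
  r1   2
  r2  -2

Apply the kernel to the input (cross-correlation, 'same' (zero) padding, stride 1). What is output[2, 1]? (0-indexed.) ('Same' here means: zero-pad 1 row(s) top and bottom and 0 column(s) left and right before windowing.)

The receptive field on the zero-padded input at this output position is [7 / 8 / 8]. Elementwise product with the kernel and sum: 8·2 + 8·-2.

0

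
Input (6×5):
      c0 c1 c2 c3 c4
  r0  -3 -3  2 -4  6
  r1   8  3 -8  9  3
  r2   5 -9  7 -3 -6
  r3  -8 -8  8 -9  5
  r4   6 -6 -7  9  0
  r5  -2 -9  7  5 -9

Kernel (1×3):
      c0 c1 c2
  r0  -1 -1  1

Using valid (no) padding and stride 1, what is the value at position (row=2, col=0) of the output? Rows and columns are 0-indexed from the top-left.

The receptive field on the input at this output position is [5 -9 7]. Elementwise product with the kernel and sum: 5·-1 + -9·-1 + 7·1.

11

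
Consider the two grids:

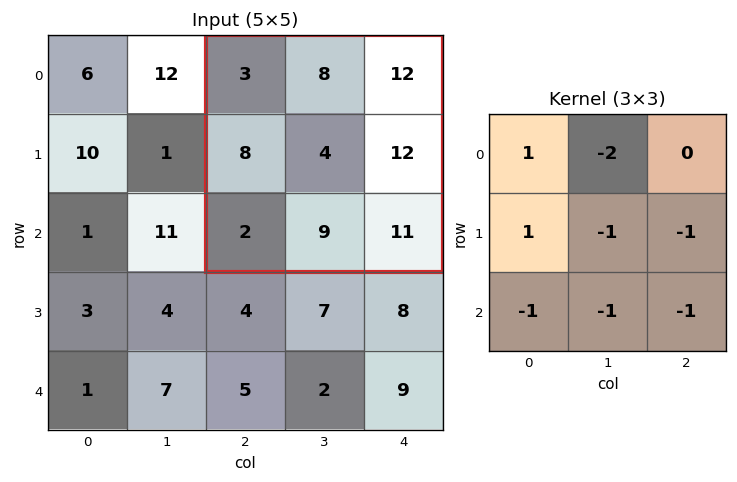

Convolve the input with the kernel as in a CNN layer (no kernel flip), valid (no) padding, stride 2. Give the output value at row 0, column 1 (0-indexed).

The receptive field on the input at this output position is [3 8 12 / 8 4 12 / 2 9 11]. Elementwise product with the kernel and sum: 3·1 + 8·-2 + 8·1 + 4·-1 + 12·-1 + 2·-1 + 9·-1 + 11·-1.

-43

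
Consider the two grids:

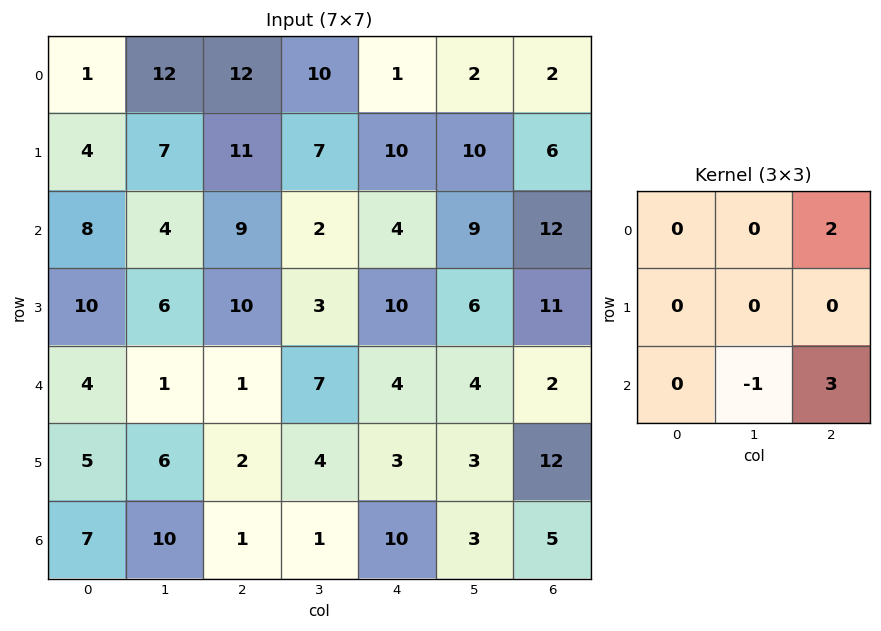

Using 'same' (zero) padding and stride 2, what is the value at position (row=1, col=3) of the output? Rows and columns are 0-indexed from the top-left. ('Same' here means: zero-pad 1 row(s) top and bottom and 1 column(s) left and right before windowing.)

-11

The receptive field on the zero-padded input at this output position is [10 6 0 / 9 12 0 / 6 11 0]. Elementwise product with the kernel and sum: 0·2 + 11·-1 + 0·3.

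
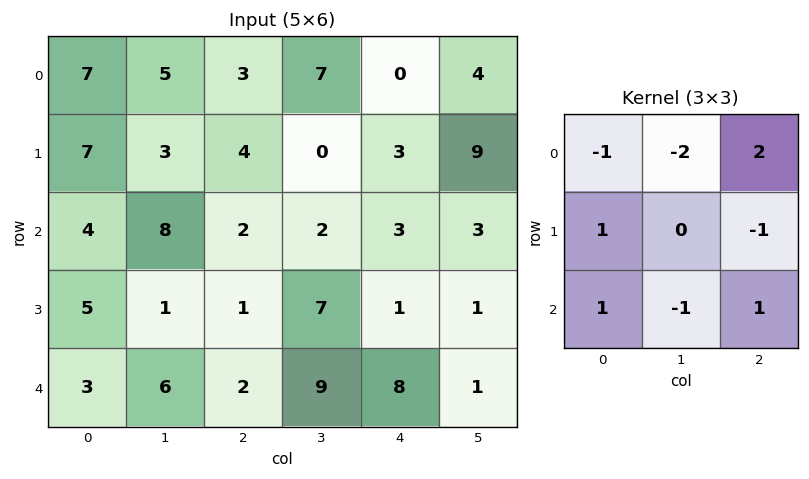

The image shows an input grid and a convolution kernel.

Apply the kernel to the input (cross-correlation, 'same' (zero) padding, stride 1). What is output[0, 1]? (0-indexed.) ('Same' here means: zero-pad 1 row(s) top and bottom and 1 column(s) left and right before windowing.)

The receptive field on the zero-padded input at this output position is [0 0 0 / 7 5 3 / 7 3 4]. Elementwise product with the kernel and sum: 0·-1 + 0·-2 + 0·2 + 7·1 + 3·-1 + 7·1 + 3·-1 + 4·1.

12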